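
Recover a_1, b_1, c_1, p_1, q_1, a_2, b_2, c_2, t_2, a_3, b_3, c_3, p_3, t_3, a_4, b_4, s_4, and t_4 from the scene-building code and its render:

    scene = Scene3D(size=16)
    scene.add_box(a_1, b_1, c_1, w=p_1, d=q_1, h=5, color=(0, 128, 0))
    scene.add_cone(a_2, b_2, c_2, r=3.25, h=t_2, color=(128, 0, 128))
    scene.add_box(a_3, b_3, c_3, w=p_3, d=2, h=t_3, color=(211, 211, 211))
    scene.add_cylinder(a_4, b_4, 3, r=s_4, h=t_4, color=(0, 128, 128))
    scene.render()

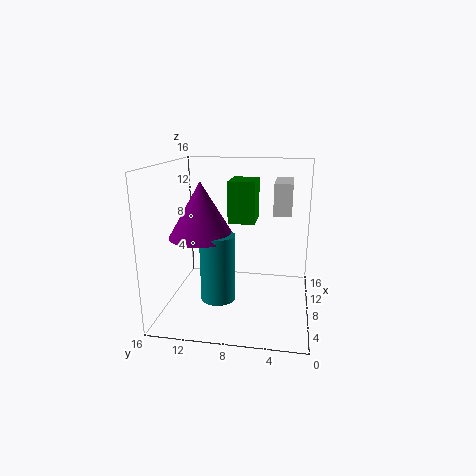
a_1 = 10.75, b_1 = 6.5, c_1 = 8.75, p_1 = 4.5, q_1 = 3.25, a_2 = 4.25, b_2 = 11, c_2 = 9.25, t_2 = 5.5, a_3 = 8.5, b_3 = 2.25, c_3 = 10.5, p_3 = 5.5, t_3 = 3.5, a_4 = 3.5, b_4 = 9.25, s_4 = 1.75, t_4 = 6.75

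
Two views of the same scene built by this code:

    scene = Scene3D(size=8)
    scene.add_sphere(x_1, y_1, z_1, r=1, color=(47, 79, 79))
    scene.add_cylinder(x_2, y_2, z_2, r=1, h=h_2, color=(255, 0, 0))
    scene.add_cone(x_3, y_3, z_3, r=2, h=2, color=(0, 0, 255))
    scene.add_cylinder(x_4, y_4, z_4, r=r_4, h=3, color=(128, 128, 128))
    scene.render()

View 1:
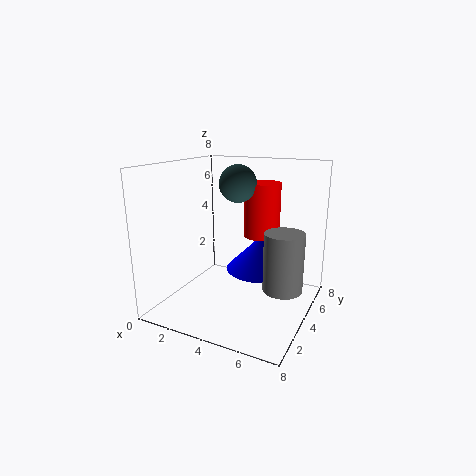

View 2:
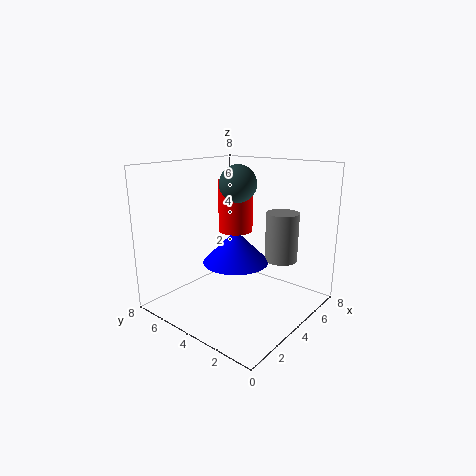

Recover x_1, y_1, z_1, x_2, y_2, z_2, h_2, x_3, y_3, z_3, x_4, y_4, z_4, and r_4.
x_1 = 4; y_1 = 4; z_1 = 7; x_2 = 5; y_2 = 5; z_2 = 4; h_2 = 3; x_3 = 5; y_3 = 5; z_3 = 2; x_4 = 7; y_4 = 3; z_4 = 2; r_4 = 1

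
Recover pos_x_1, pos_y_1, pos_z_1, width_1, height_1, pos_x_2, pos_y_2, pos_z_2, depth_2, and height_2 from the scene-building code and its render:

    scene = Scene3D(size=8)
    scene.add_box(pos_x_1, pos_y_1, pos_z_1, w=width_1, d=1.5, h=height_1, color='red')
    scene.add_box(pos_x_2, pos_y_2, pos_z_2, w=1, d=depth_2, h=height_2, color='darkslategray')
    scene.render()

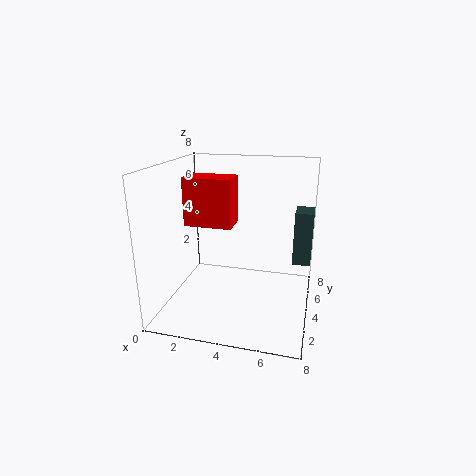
pos_x_1 = 1.5; pos_y_1 = 2.5; pos_z_1 = 5; width_1 = 2.5; height_1 = 2.5; pos_x_2 = 7; pos_y_2 = 4.5; pos_z_2 = 2.5; depth_2 = 1.5; height_2 = 3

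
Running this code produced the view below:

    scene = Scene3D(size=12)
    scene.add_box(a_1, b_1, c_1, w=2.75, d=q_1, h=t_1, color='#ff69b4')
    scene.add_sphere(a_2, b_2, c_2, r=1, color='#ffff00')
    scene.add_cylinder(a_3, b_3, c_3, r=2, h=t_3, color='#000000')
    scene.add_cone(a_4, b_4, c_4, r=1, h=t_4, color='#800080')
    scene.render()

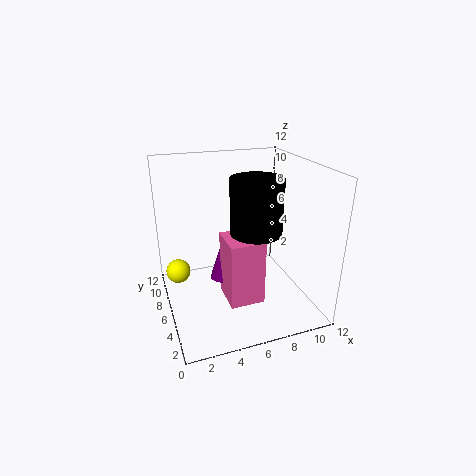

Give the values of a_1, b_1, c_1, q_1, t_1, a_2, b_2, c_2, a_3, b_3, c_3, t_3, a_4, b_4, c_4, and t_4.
a_1 = 4.25, b_1 = 2.5, c_1 = 1.75, q_1 = 3, t_1 = 5.25, a_2 = 1, b_2 = 7, c_2 = 3.25, a_3 = 6.75, b_3 = 4, c_3 = 7.25, t_3 = 4.25, a_4 = 4.5, b_4 = 5.75, c_4 = 2.75, t_4 = 3.25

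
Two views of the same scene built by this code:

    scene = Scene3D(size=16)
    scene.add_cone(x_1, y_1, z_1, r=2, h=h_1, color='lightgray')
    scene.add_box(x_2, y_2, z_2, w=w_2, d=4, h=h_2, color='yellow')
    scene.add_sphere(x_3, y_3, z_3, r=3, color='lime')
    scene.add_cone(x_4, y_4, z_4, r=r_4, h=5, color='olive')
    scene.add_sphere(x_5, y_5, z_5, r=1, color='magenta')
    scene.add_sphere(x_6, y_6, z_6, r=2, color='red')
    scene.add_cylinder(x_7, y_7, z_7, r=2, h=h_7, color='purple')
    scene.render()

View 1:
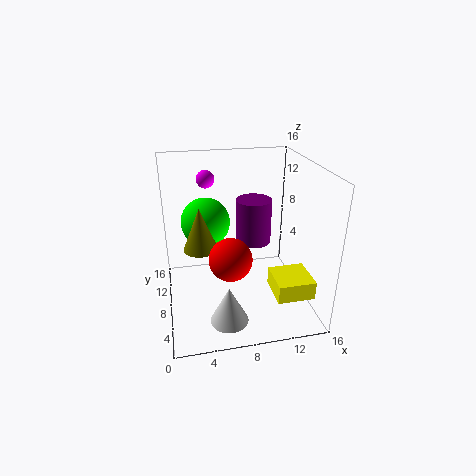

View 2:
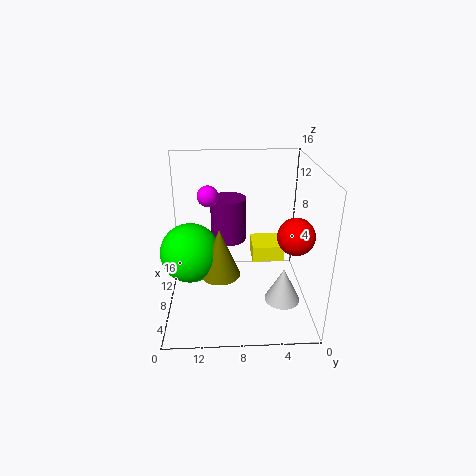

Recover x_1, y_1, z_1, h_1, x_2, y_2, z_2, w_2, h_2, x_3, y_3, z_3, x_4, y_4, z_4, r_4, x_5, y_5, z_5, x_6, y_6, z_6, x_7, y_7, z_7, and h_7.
x_1 = 6; y_1 = 3; z_1 = 1; h_1 = 4; x_2 = 11; y_2 = 2; z_2 = 3; w_2 = 4; h_2 = 2; x_3 = 5; y_3 = 13; z_3 = 8; x_4 = 4; y_4 = 10; z_4 = 6; r_4 = 2; x_5 = 5; y_5 = 11; z_5 = 14; x_6 = 6; y_6 = 2; z_6 = 9; x_7 = 10; y_7 = 9; z_7 = 7; h_7 = 5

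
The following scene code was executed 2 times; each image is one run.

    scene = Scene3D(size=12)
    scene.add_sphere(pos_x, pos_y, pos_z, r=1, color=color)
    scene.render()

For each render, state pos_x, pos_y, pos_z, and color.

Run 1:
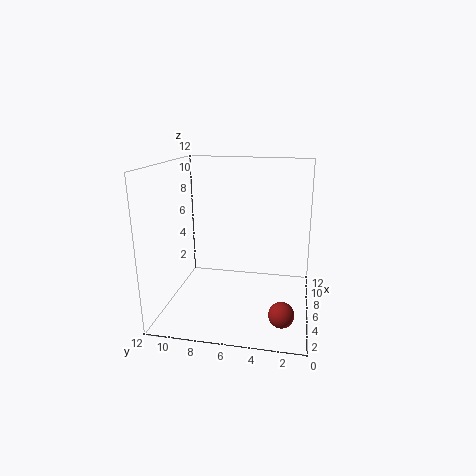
pos_x = 3, pos_y = 2, pos_z = 1, color = 'brown'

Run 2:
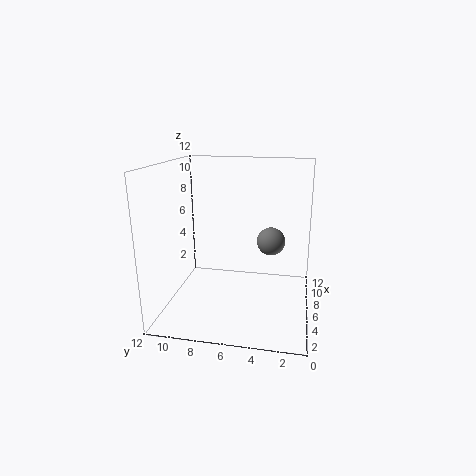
pos_x = 3, pos_y = 3, pos_z = 7, color = 'gray'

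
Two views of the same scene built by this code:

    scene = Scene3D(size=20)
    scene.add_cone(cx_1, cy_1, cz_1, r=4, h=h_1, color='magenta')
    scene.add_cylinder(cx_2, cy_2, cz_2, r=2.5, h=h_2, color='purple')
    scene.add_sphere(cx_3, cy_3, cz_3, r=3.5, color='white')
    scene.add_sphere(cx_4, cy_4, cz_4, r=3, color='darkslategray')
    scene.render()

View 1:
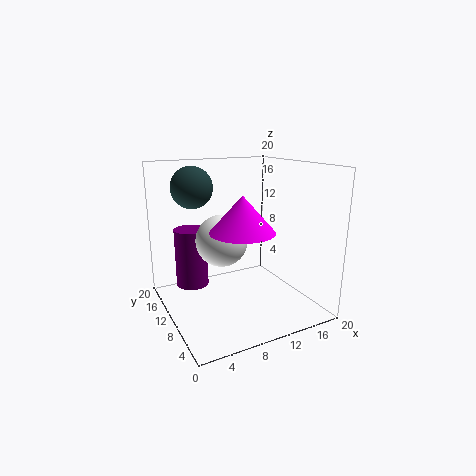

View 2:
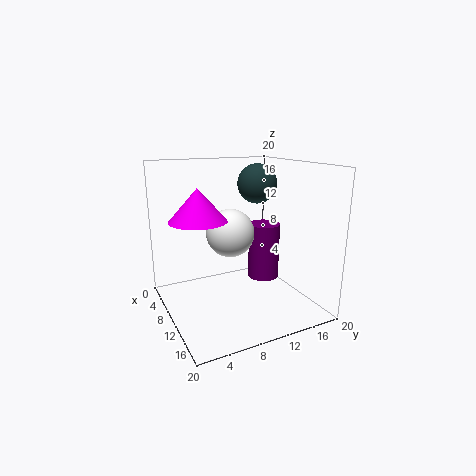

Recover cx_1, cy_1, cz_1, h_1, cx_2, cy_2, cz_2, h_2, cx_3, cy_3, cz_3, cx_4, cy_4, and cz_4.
cx_1 = 8; cy_1 = 5; cz_1 = 12.5; h_1 = 4.5; cx_2 = 5.5; cy_2 = 17; cz_2 = 1; h_2 = 9; cx_3 = 7.5; cy_3 = 10; cz_3 = 10; cx_4 = 5.5; cy_4 = 15.5; cz_4 = 16.5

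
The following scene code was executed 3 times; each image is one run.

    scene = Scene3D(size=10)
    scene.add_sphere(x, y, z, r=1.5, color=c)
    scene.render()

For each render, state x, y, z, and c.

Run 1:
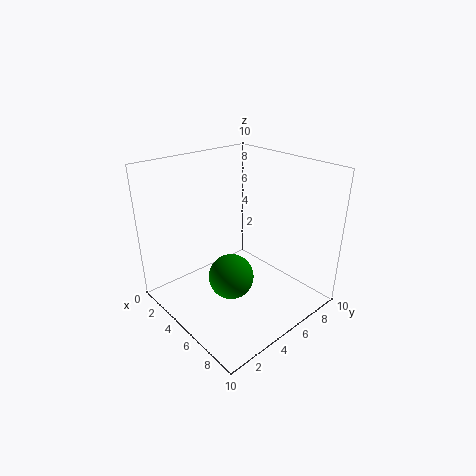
x = 6; y = 3.5; z = 3; c = 'green'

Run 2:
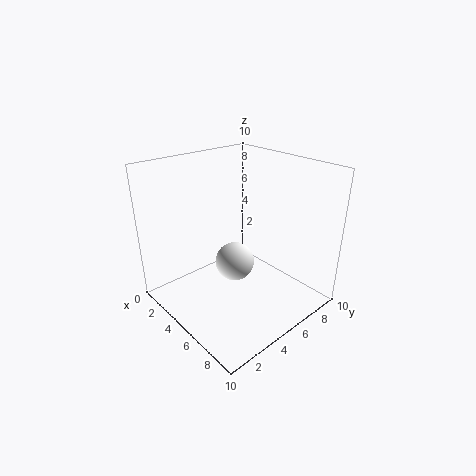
x = 3.5; y = 6; z = 2; c = 'white'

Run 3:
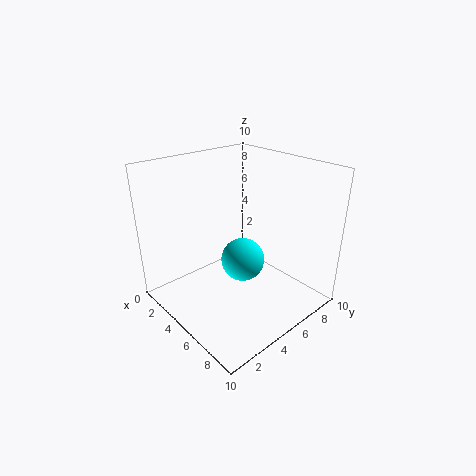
x = 5.5; y = 5; z = 3.5; c = 'cyan'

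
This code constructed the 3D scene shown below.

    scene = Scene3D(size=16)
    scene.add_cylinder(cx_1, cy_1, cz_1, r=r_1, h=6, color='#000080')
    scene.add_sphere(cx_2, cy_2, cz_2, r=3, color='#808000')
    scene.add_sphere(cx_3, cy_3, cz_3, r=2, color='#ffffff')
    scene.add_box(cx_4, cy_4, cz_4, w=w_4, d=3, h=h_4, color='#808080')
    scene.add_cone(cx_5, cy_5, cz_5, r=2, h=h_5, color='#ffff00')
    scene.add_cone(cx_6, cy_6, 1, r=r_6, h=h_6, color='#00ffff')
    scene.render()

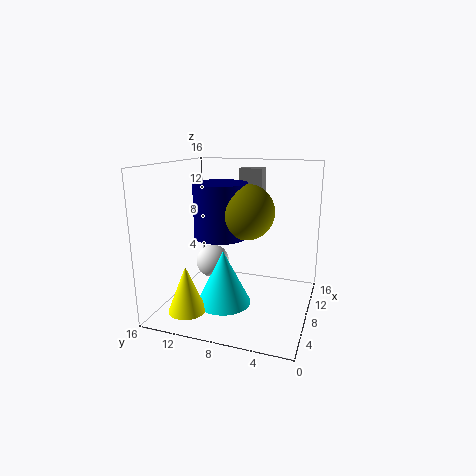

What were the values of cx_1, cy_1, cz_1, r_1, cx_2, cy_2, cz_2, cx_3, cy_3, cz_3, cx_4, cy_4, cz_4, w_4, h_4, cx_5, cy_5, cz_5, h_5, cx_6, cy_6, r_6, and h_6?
cx_1 = 8
cy_1 = 10
cz_1 = 8
r_1 = 3
cx_2 = 8
cy_2 = 7
cz_2 = 11
cx_3 = 10
cy_3 = 12
cz_3 = 4
cx_4 = 14
cy_4 = 7
cz_4 = 10
w_4 = 2
h_4 = 5
cx_5 = 3
cy_5 = 12
cz_5 = 1
h_5 = 5
cx_6 = 6
cy_6 = 9
r_6 = 3
h_6 = 6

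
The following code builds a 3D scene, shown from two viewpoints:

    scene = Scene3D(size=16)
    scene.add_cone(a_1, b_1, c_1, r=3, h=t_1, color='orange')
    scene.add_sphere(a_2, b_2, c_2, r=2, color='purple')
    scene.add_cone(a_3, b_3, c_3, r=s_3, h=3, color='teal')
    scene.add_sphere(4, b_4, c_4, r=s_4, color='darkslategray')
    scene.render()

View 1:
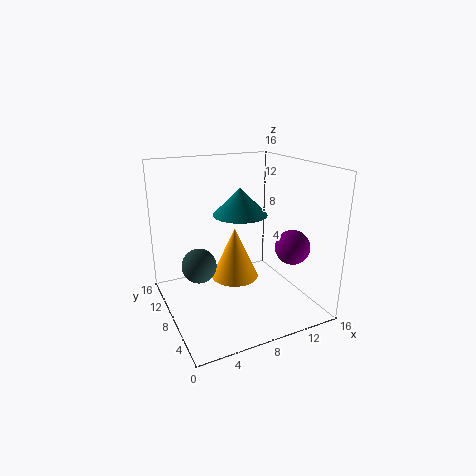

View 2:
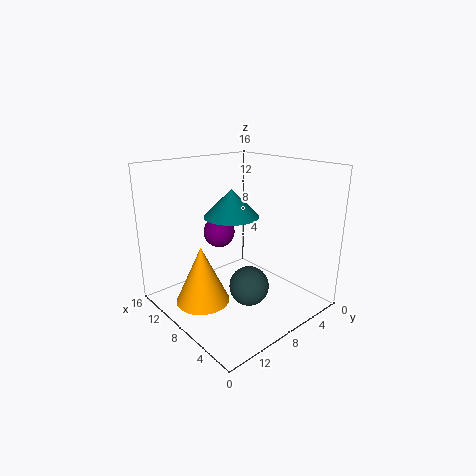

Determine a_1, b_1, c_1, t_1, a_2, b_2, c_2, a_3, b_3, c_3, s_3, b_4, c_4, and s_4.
a_1 = 9.5
b_1 = 12
c_1 = 1
t_1 = 6.5
a_2 = 14
b_2 = 6
c_2 = 6.5
a_3 = 8.5
b_3 = 8.5
c_3 = 10.5
s_3 = 3
b_4 = 10
c_4 = 4.5
s_4 = 2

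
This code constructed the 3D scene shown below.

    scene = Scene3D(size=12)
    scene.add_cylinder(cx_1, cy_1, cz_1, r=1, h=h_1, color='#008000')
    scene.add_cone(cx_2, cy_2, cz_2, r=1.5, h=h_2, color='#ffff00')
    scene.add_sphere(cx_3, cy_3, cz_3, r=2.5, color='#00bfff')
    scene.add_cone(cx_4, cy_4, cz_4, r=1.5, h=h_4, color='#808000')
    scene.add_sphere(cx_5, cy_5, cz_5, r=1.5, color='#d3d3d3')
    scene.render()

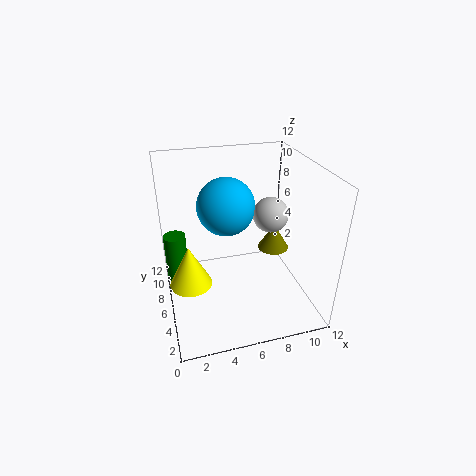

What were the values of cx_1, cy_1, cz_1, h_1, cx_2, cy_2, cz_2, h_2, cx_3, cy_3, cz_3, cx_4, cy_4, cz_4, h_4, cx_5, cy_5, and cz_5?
cx_1 = 1, cy_1 = 9.5, cz_1 = 0.5, h_1 = 4.5, cx_2 = 1.5, cy_2 = 2.5, cz_2 = 5, h_2 = 3, cx_3 = 5.5, cy_3 = 8, cz_3 = 8, cx_4 = 10.5, cy_4 = 9, cz_4 = 2.5, h_4 = 2.5, cx_5 = 9, cy_5 = 6.5, cz_5 = 7.5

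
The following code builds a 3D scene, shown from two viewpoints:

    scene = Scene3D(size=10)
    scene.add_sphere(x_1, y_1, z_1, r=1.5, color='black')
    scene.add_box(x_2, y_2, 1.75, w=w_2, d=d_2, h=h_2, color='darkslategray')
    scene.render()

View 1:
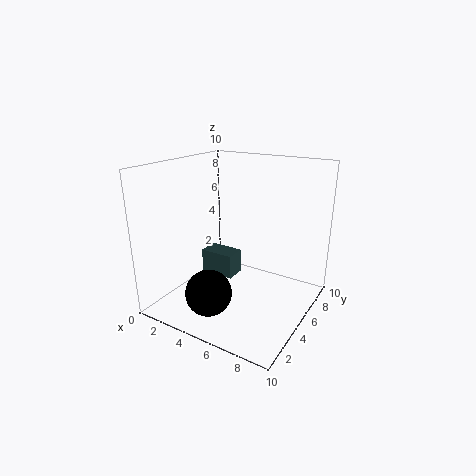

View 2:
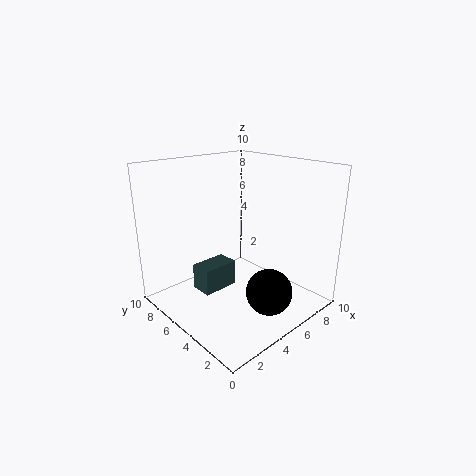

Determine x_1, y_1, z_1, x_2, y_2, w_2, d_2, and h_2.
x_1 = 4.75; y_1 = 1.75; z_1 = 2.25; x_2 = 2; y_2 = 4.75; w_2 = 2.5; d_2 = 1.5; h_2 = 1.75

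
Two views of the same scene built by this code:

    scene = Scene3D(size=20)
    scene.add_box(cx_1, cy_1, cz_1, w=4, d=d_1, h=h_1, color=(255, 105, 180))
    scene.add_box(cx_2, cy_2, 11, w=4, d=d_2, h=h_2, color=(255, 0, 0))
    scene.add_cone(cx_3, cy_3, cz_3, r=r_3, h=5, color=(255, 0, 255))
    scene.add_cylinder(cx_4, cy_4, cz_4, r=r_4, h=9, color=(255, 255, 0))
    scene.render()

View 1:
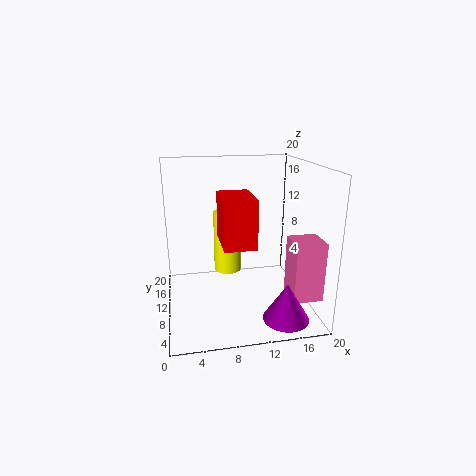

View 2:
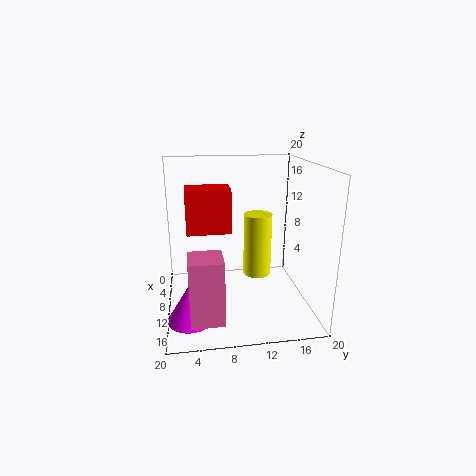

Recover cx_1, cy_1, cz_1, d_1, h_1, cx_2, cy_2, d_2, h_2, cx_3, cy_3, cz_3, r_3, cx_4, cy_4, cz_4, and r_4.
cx_1 = 16
cy_1 = 3
cz_1 = 3
d_1 = 4
h_1 = 8
cx_2 = 7
cy_2 = 3
d_2 = 6
h_2 = 6
cx_3 = 15
cy_3 = 3
cz_3 = 1
r_3 = 3
cx_4 = 9
cy_4 = 13
cz_4 = 4
r_4 = 2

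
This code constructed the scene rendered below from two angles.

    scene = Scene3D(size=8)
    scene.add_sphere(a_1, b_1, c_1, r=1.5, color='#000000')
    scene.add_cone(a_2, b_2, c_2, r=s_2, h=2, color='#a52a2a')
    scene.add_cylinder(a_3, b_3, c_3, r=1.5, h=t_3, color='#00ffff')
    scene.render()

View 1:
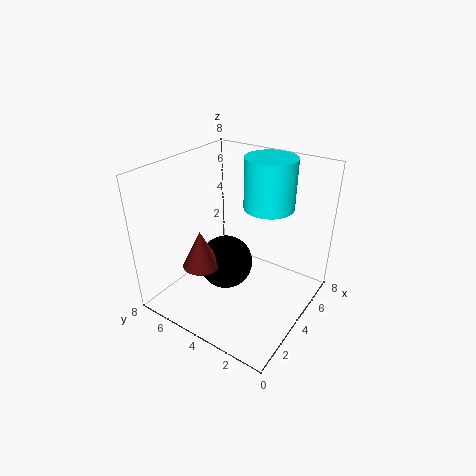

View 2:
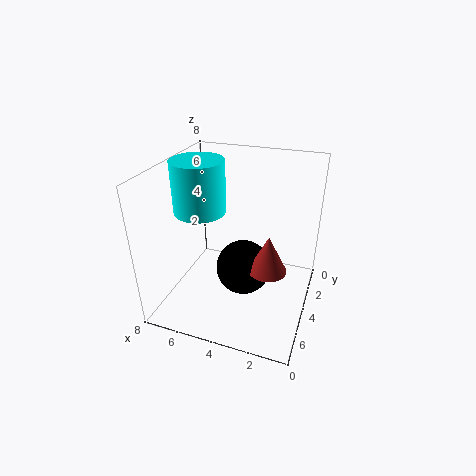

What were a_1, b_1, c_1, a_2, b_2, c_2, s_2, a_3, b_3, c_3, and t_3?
a_1 = 3.5
b_1 = 4.5
c_1 = 2.5
a_2 = 2
b_2 = 5
c_2 = 3
s_2 = 1
a_3 = 6.5
b_3 = 3.5
c_3 = 5
t_3 = 3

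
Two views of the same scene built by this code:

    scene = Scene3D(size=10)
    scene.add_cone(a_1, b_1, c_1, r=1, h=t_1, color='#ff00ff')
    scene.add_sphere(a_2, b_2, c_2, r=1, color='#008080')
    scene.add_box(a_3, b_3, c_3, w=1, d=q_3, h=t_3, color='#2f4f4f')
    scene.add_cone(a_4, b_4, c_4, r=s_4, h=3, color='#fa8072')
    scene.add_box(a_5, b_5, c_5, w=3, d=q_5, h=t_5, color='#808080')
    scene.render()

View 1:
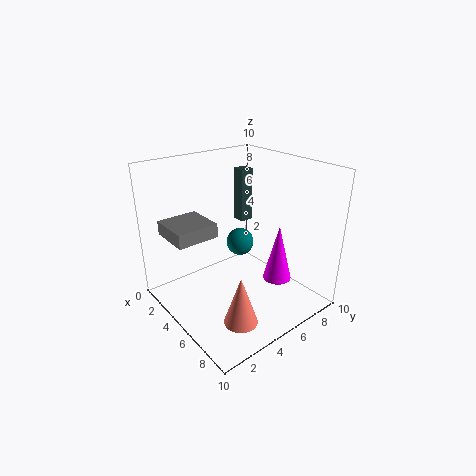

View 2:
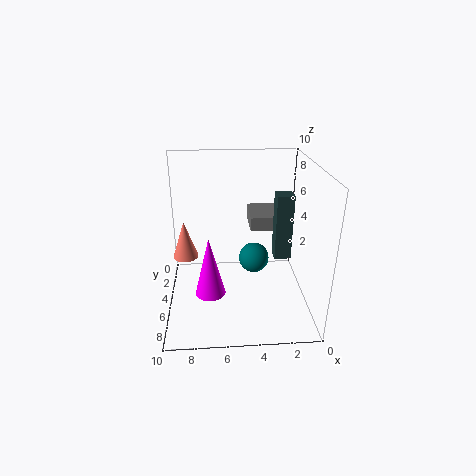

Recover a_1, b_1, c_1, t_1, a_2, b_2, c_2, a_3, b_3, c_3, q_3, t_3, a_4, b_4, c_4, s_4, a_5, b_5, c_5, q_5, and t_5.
a_1 = 7
b_1 = 7
c_1 = 2
t_1 = 4
a_2 = 4
b_2 = 6
c_2 = 4
a_3 = 2
b_3 = 7
c_3 = 5
q_3 = 1
t_3 = 4
a_4 = 9
b_4 = 2
c_4 = 2
s_4 = 1
a_5 = 1
b_5 = 1
c_5 = 5
q_5 = 3
t_5 = 1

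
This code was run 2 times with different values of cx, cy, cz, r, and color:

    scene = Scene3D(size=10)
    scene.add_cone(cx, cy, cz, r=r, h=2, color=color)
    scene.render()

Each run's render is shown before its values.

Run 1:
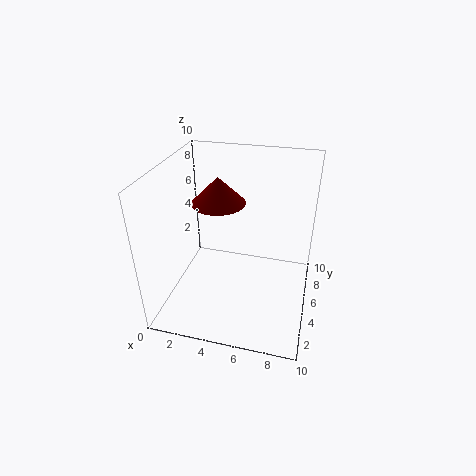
cx = 3; cy = 7; cz = 6.5; r = 2; color = 'maroon'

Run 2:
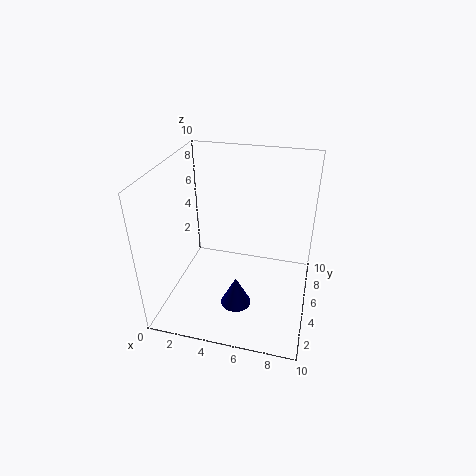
cx = 5.5; cy = 2.5; cz = 1.5; r = 1; color = 'navy'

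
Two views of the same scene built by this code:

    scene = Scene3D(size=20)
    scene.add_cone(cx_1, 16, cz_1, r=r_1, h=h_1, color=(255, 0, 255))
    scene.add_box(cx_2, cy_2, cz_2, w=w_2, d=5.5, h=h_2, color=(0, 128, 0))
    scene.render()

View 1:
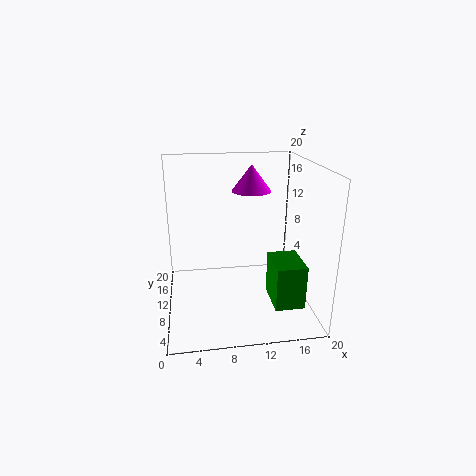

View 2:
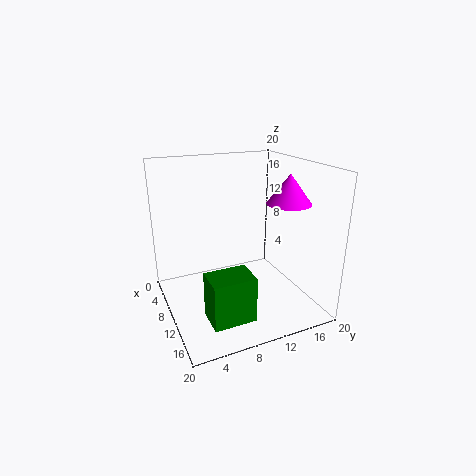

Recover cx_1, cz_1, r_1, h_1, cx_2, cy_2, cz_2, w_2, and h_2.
cx_1 = 13
cz_1 = 15
r_1 = 3
h_1 = 4
cx_2 = 14
cy_2 = 3.5
cz_2 = 2
w_2 = 4
h_2 = 6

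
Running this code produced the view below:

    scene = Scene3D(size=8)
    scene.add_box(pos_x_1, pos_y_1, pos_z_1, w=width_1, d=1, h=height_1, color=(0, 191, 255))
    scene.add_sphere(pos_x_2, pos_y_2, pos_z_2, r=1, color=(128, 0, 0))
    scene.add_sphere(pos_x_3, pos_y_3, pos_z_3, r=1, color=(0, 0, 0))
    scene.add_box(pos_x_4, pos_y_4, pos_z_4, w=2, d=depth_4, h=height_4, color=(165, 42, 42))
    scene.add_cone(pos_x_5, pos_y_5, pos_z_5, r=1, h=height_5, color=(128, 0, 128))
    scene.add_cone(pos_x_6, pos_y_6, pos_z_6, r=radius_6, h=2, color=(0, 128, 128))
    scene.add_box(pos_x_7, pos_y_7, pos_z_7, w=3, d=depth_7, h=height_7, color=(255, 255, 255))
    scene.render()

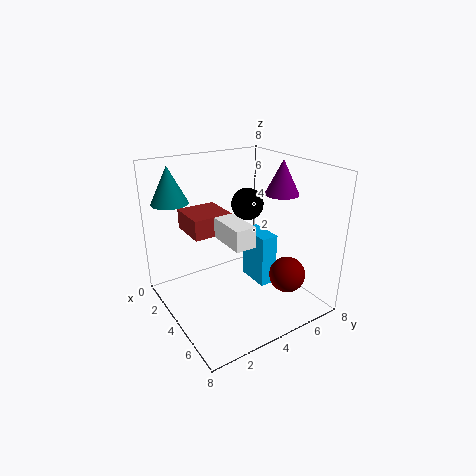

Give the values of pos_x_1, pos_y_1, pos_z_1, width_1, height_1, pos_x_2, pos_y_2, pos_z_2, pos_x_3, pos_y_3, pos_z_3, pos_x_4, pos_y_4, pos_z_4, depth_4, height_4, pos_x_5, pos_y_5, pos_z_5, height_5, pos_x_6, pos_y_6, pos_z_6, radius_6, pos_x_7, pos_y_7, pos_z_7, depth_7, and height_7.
pos_x_1 = 3; pos_y_1 = 5; pos_z_1 = 1; width_1 = 2; height_1 = 3; pos_x_2 = 6; pos_y_2 = 6; pos_z_2 = 2; pos_x_3 = 2; pos_y_3 = 6; pos_z_3 = 5; pos_x_4 = 3; pos_y_4 = 1; pos_z_4 = 5; depth_4 = 2; height_4 = 1; pos_x_5 = 4; pos_y_5 = 7; pos_z_5 = 6; height_5 = 2; pos_x_6 = 2; pos_y_6 = 1; pos_z_6 = 6; radius_6 = 1; pos_x_7 = 4; pos_y_7 = 2; pos_z_7 = 5; depth_7 = 1; height_7 = 1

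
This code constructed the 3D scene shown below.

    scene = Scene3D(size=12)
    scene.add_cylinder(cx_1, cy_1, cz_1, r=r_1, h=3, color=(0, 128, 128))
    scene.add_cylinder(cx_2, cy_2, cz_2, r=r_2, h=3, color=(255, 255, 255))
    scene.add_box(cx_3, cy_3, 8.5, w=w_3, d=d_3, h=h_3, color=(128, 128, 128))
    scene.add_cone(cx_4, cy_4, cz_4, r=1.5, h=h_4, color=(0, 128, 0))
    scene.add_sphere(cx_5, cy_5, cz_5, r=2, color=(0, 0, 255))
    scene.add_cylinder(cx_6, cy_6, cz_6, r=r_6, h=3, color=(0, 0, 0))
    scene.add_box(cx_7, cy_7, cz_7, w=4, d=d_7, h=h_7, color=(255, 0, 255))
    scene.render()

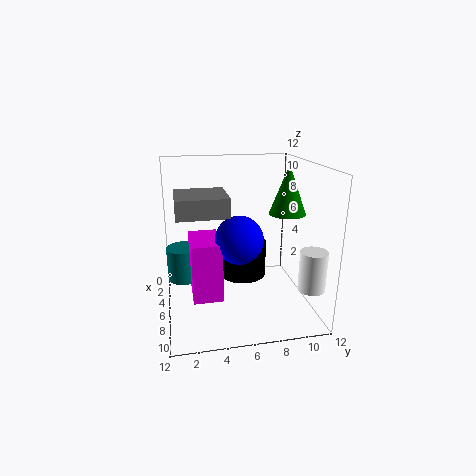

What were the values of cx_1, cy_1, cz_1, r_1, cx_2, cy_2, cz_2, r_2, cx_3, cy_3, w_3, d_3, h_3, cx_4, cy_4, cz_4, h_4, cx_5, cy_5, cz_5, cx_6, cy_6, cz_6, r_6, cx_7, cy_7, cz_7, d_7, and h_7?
cx_1 = 3.5; cy_1 = 1.5; cz_1 = 1.5; r_1 = 1.5; cx_2 = 11; cy_2 = 10.5; cz_2 = 3.5; r_2 = 1; cx_3 = 4.5; cy_3 = 1; w_3 = 4; d_3 = 4; h_3 = 1.5; cx_4 = 6.5; cy_4 = 10; cz_4 = 8; h_4 = 4; cx_5 = 6.5; cy_5 = 6; cz_5 = 6; cx_6 = 5.5; cy_6 = 6.5; cz_6 = 2.5; r_6 = 2; cx_7 = 3.5; cy_7 = 2; cz_7 = 1; d_7 = 2.5; h_7 = 5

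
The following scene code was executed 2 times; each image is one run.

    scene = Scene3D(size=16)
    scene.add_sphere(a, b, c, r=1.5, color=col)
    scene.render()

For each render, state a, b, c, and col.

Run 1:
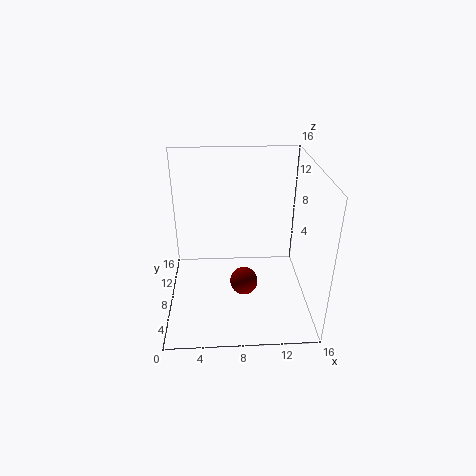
a = 8.5, b = 5.5, c = 4, col = 'maroon'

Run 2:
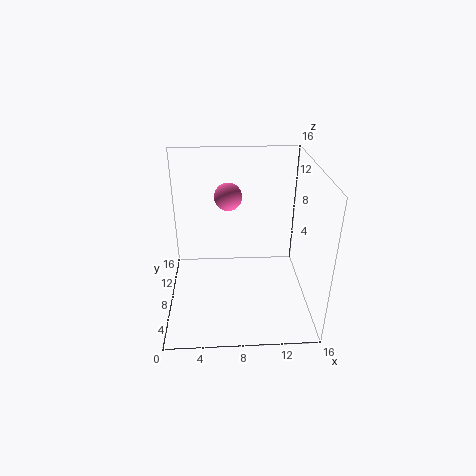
a = 7, b = 9, c = 12.5, col = 'hotpink'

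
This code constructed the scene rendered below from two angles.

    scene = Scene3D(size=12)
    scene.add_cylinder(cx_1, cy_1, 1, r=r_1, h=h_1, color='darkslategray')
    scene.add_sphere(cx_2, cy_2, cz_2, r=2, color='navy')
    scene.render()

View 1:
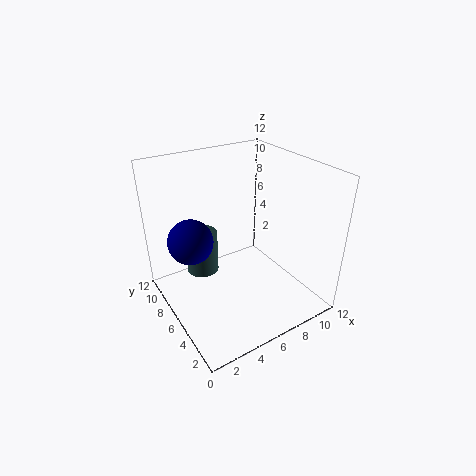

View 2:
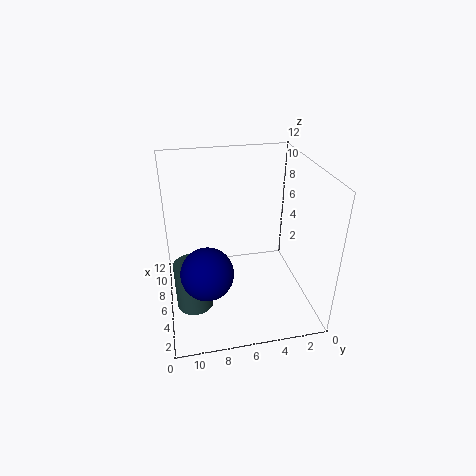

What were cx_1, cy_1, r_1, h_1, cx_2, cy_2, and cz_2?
cx_1 = 4.5; cy_1 = 10; r_1 = 1.5; h_1 = 4; cx_2 = 3; cy_2 = 9; cz_2 = 5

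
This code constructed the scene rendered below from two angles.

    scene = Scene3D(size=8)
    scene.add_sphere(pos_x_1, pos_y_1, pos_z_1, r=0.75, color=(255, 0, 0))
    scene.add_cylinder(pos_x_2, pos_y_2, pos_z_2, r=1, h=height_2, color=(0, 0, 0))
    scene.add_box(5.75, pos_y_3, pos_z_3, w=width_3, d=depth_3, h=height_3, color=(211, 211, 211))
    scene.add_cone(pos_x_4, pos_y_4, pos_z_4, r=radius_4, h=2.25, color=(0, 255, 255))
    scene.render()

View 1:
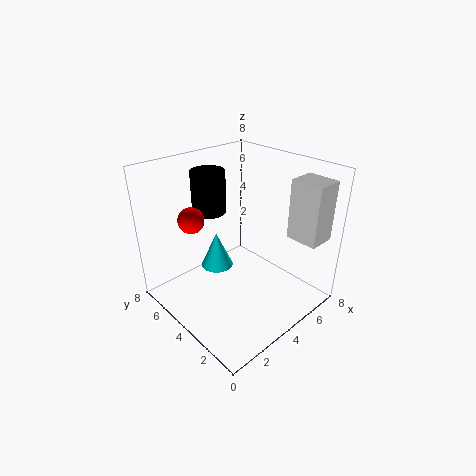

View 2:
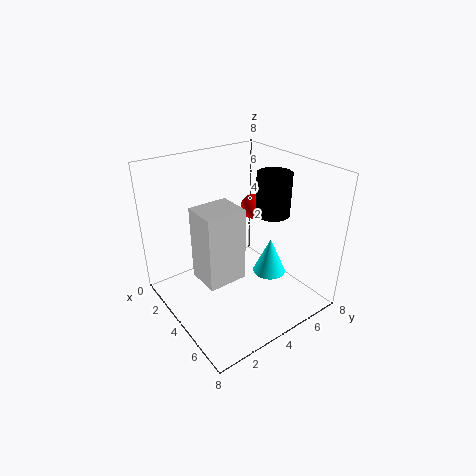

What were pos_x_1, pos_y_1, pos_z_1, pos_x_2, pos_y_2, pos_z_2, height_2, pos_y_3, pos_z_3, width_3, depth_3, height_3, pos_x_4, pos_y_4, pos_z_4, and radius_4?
pos_x_1 = 2.5, pos_y_1 = 6.25, pos_z_1 = 4.75, pos_x_2 = 4, pos_y_2 = 6.5, pos_z_2 = 4.75, height_2 = 2.5, pos_y_3 = 0.25, pos_z_3 = 4.25, width_3 = 1.5, depth_3 = 1.75, height_3 = 3.25, pos_x_4 = 4.25, pos_y_4 = 6.25, pos_z_4 = 1, radius_4 = 1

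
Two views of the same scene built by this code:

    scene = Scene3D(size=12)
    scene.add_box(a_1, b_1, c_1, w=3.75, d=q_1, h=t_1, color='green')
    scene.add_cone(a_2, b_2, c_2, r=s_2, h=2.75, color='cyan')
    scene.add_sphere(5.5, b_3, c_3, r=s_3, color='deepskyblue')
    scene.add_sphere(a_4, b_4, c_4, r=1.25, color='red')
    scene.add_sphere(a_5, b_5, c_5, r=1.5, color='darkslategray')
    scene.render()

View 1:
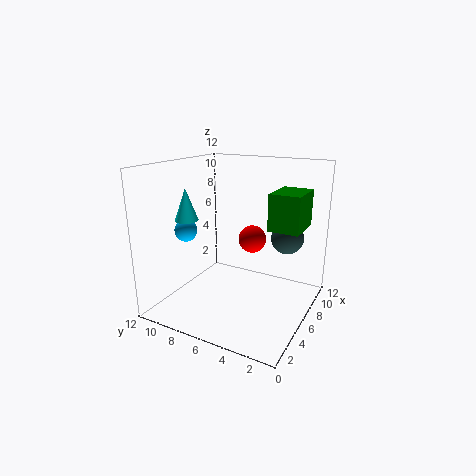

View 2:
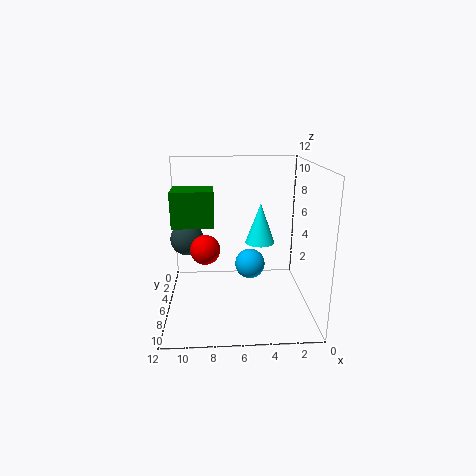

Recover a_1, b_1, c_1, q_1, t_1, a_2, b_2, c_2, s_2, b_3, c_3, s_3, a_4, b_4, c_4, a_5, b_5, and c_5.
a_1 = 8, b_1 = 1.5, c_1 = 6.25, q_1 = 2.75, t_1 = 3.25, a_2 = 4.75, b_2 = 10.25, c_2 = 7.25, s_2 = 1, b_3 = 11, c_3 = 6, s_3 = 1, a_4 = 8.75, b_4 = 6, c_4 = 5, a_5 = 10.5, b_5 = 3.25, c_5 = 5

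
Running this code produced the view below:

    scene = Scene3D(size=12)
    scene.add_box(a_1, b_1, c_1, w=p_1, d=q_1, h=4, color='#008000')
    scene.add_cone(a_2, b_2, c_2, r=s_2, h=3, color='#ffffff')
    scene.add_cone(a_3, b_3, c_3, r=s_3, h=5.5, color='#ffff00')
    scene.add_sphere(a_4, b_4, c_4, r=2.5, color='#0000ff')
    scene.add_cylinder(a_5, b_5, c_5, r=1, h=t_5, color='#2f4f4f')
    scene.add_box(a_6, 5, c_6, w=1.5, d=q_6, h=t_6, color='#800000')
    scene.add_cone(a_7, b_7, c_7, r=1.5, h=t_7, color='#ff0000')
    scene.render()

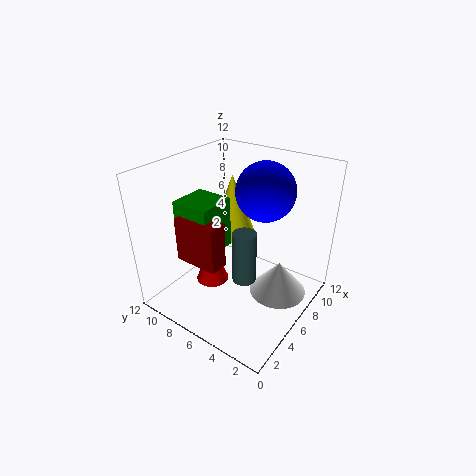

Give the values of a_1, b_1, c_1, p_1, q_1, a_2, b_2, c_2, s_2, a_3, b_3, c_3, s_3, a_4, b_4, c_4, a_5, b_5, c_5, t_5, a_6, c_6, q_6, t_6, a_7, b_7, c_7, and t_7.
a_1 = 2; b_1 = 6; c_1 = 6; p_1 = 3; q_1 = 3; a_2 = 8; b_2 = 3; c_2 = 0.5; s_2 = 2.5; a_3 = 8; b_3 = 8; c_3 = 5; s_3 = 2; a_4 = 8.5; b_4 = 5; c_4 = 9.5; a_5 = 5.5; b_5 = 5; c_5 = 2.5; t_5 = 4.5; a_6 = 1.5; c_6 = 5.5; q_6 = 3.5; t_6 = 3.5; a_7 = 6; b_7 = 9; c_7 = 0.5; t_7 = 4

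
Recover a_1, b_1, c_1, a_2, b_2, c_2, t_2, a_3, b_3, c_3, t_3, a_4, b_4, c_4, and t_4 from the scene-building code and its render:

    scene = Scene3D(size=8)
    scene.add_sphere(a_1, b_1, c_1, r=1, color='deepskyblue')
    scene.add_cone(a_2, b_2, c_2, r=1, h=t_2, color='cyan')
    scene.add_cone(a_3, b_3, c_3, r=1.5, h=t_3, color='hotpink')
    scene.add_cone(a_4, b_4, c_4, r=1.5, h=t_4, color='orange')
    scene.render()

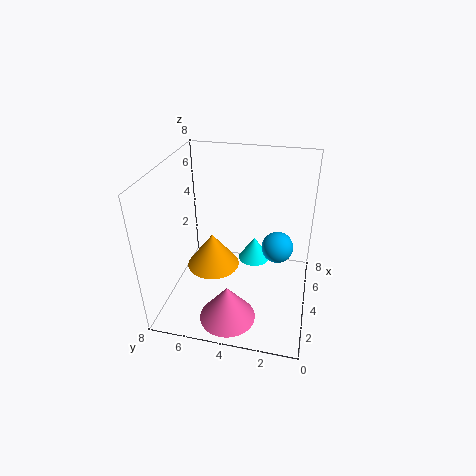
a_1 = 6.5
b_1 = 2
c_1 = 2
a_2 = 6.5
b_2 = 3.5
c_2 = 1
t_2 = 1.5
a_3 = 1.5
b_3 = 4
c_3 = 0.5
t_3 = 2
a_4 = 4
b_4 = 5.5
c_4 = 2
t_4 = 2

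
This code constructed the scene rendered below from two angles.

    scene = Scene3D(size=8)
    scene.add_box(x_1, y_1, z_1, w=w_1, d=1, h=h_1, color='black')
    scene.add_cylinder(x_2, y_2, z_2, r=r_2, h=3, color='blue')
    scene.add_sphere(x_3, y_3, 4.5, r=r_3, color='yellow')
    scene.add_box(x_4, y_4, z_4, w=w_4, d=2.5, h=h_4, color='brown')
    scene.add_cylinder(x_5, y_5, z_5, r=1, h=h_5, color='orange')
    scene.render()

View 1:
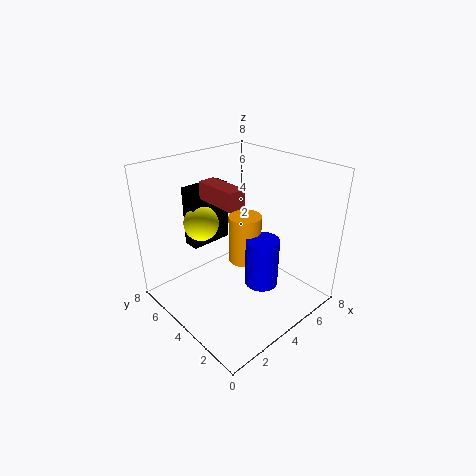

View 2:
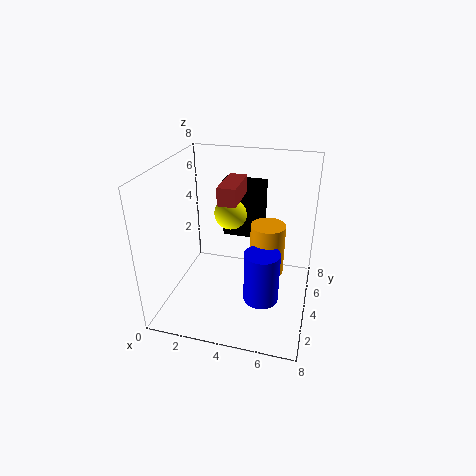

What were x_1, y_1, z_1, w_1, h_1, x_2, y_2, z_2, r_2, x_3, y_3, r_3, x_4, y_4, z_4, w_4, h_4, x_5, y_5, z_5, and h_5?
x_1 = 2.5
y_1 = 6
z_1 = 3
w_1 = 2.5
h_1 = 3.5
x_2 = 5.5
y_2 = 3.5
z_2 = 0.5
r_2 = 1
x_3 = 3
y_3 = 6
r_3 = 1
x_4 = 3
y_4 = 3.5
z_4 = 6
w_4 = 1
h_4 = 1
x_5 = 5.5
y_5 = 5
z_5 = 1.5
h_5 = 3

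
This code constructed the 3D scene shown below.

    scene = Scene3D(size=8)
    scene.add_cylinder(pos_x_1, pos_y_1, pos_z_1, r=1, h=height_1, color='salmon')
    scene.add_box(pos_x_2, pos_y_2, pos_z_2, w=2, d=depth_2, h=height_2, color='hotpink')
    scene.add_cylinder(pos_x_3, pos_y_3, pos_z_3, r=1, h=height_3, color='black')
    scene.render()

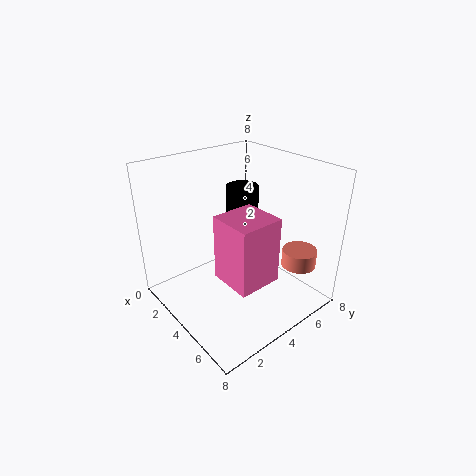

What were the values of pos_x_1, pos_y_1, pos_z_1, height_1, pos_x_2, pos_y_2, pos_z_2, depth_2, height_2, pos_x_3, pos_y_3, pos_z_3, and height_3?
pos_x_1 = 6; pos_y_1 = 7; pos_z_1 = 2; height_1 = 1; pos_x_2 = 6; pos_y_2 = 1; pos_z_2 = 4; depth_2 = 2; height_2 = 3; pos_x_3 = 2; pos_y_3 = 6; pos_z_3 = 3; height_3 = 3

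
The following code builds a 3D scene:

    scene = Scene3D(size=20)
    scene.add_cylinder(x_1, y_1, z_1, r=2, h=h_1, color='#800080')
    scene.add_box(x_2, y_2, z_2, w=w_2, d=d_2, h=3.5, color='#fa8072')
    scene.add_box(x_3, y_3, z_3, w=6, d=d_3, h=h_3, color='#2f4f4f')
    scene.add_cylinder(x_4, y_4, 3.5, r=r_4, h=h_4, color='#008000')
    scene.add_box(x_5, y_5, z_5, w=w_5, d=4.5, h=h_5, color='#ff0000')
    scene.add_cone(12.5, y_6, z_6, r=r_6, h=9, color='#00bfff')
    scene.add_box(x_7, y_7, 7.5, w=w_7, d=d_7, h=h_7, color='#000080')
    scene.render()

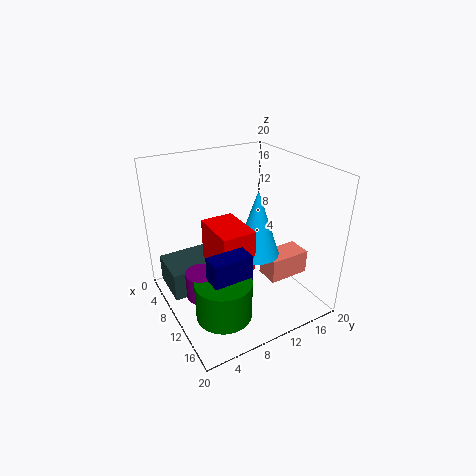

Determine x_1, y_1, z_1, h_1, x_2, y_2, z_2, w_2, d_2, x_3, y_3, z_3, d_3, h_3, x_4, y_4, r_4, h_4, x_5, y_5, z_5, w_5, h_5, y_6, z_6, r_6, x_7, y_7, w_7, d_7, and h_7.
x_1 = 13, y_1 = 3, z_1 = 5, h_1 = 3.5, x_2 = 10.5, y_2 = 13.5, z_2 = 3.5, w_2 = 3.5, d_2 = 6, x_3 = 3.5, y_3 = 0.5, z_3 = 2.5, d_3 = 7, h_3 = 4, x_4 = 16, y_4 = 4.5, r_4 = 3.5, h_4 = 5, x_5 = 8, y_5 = 5.5, z_5 = 7.5, w_5 = 6.5, h_5 = 5.5, y_6 = 11.5, z_6 = 8.5, r_6 = 3, x_7 = 14.5, y_7 = 3, w_7 = 2.5, d_7 = 5, h_7 = 4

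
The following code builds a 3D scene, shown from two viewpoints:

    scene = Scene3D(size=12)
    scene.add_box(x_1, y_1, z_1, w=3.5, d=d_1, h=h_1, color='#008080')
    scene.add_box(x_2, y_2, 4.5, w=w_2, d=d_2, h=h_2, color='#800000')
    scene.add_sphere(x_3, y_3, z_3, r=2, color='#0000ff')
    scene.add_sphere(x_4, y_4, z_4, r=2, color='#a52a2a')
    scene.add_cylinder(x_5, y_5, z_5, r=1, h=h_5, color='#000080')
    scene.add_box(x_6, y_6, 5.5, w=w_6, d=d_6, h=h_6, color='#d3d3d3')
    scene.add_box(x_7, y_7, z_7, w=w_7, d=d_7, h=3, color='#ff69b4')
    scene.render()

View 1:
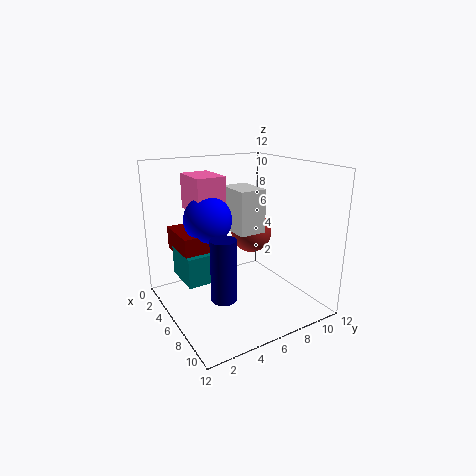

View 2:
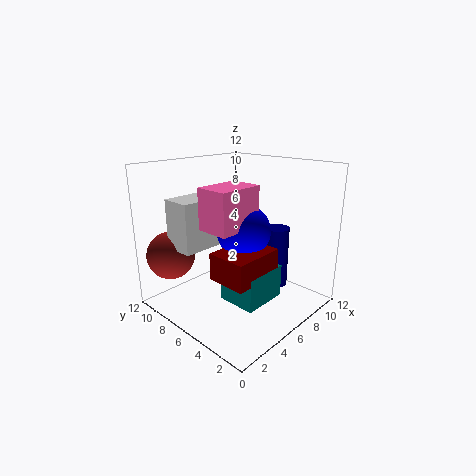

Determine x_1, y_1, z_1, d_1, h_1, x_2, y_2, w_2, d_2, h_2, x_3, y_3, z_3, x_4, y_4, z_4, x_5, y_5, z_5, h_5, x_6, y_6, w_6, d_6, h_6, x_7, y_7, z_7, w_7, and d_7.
x_1 = 2.5
y_1 = 1.5
z_1 = 2.5
d_1 = 3
h_1 = 2.5
x_2 = 1.5
y_2 = 1.5
w_2 = 4
d_2 = 3
h_2 = 2
x_3 = 4.5
y_3 = 4
z_3 = 7.5
x_4 = 2
y_4 = 10
z_4 = 4.5
x_5 = 8
y_5 = 3.5
z_5 = 2
h_5 = 5
x_6 = 1.5
y_6 = 7
w_6 = 3.5
d_6 = 2.5
h_6 = 4
x_7 = 1.5
y_7 = 3
z_7 = 8
w_7 = 3.5
d_7 = 2.5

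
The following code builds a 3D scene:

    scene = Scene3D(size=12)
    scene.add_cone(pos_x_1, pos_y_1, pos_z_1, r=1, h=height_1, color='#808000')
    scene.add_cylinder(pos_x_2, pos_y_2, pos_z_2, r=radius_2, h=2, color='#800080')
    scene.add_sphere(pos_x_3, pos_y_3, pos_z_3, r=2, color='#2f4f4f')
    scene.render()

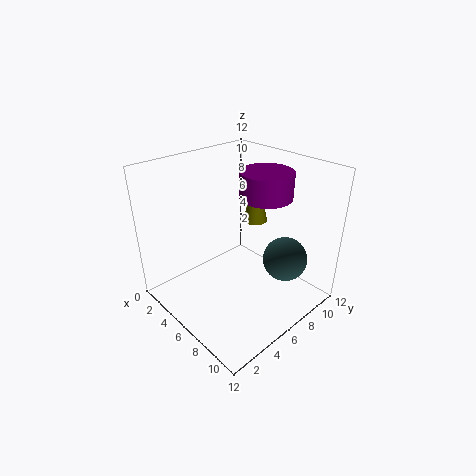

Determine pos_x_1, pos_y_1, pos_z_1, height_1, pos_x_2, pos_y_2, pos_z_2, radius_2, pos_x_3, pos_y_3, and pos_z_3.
pos_x_1 = 6; pos_y_1 = 8; pos_z_1 = 7; height_1 = 5; pos_x_2 = 8; pos_y_2 = 7; pos_z_2 = 10; radius_2 = 2; pos_x_3 = 8; pos_y_3 = 10; pos_z_3 = 3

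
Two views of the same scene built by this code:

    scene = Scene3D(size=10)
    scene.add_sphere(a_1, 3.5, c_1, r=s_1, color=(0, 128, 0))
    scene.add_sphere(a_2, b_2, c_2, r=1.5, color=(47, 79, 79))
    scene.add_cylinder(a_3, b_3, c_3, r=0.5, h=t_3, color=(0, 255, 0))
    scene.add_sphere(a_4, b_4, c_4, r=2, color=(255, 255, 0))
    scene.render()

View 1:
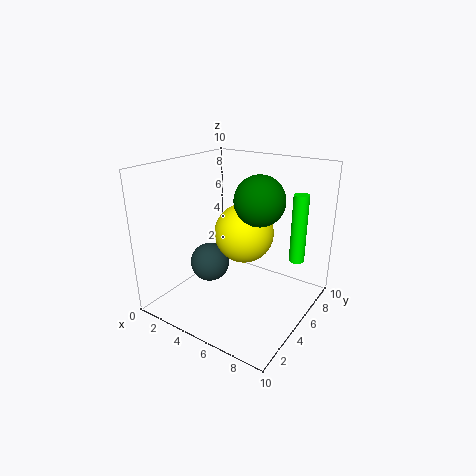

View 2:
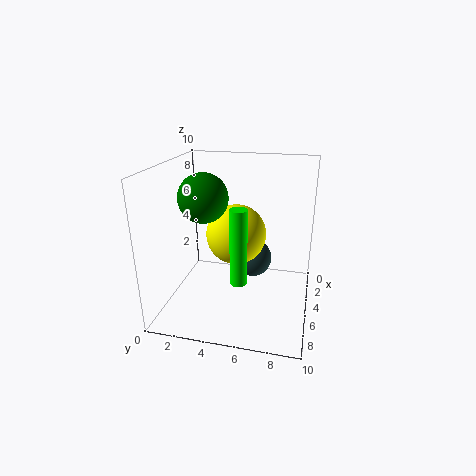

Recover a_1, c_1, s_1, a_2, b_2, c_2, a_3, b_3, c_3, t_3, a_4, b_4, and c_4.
a_1 = 7.5
c_1 = 8.5
s_1 = 1.5
a_2 = 2
b_2 = 5.5
c_2 = 2
a_3 = 9
b_3 = 6
c_3 = 4
t_3 = 4.5
a_4 = 5.5
b_4 = 5
c_4 = 5.5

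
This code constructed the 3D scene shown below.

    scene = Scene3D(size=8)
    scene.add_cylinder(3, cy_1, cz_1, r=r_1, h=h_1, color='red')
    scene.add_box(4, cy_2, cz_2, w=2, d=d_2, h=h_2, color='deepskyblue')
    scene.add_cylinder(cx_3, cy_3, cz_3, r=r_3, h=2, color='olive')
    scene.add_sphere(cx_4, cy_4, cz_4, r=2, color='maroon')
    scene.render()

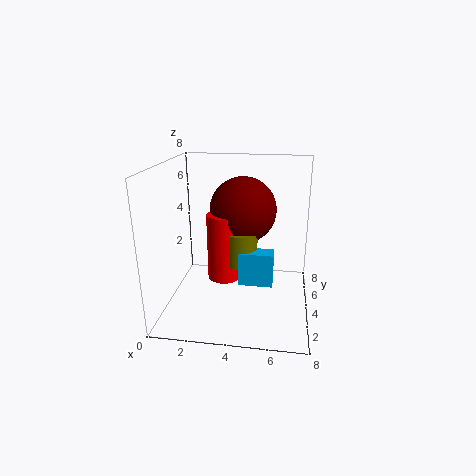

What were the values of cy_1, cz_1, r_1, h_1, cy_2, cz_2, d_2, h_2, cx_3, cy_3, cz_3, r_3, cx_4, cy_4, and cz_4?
cy_1 = 5, cz_1 = 1, r_1 = 1, h_1 = 4, cy_2 = 4, cz_2 = 1, d_2 = 1, h_2 = 2, cx_3 = 4, cy_3 = 5, cz_3 = 2, r_3 = 1, cx_4 = 4, cy_4 = 6, cz_4 = 5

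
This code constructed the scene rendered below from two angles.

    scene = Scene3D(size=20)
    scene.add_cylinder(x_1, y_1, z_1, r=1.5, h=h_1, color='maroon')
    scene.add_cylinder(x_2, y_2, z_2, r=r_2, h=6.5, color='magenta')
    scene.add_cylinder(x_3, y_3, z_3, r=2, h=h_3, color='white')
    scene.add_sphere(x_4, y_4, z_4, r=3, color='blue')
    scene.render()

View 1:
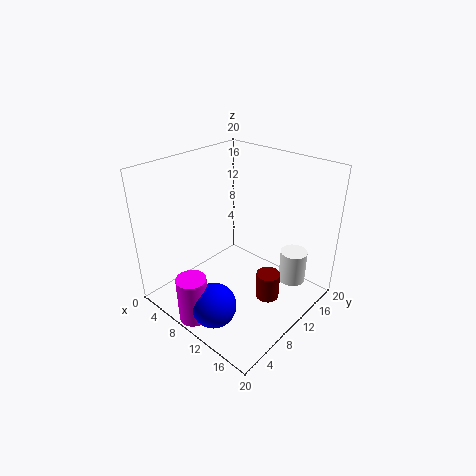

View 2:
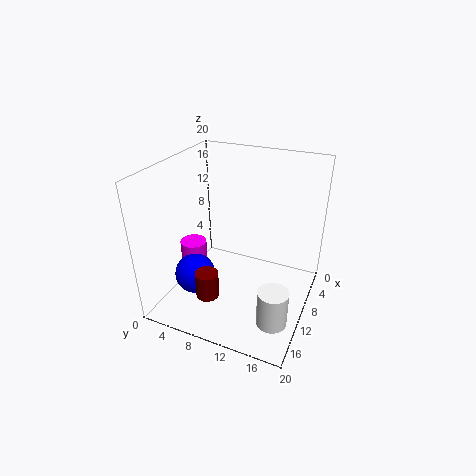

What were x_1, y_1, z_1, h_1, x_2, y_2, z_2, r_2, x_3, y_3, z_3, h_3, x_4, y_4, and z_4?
x_1 = 16.5; y_1 = 8.5; z_1 = 4.5; h_1 = 3.5; x_2 = 9; y_2 = 2; z_2 = 0.5; r_2 = 2; x_3 = 15; y_3 = 17; z_3 = 1.5; h_3 = 5; x_4 = 11.5; y_4 = 3.5; z_4 = 3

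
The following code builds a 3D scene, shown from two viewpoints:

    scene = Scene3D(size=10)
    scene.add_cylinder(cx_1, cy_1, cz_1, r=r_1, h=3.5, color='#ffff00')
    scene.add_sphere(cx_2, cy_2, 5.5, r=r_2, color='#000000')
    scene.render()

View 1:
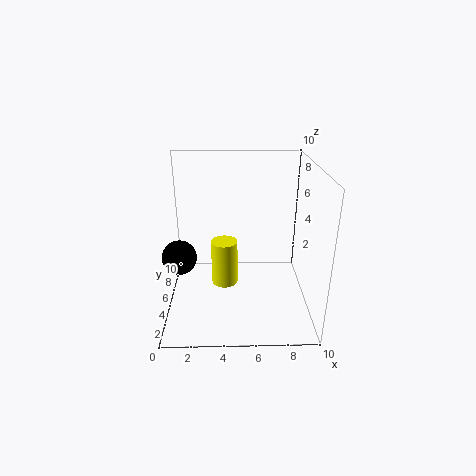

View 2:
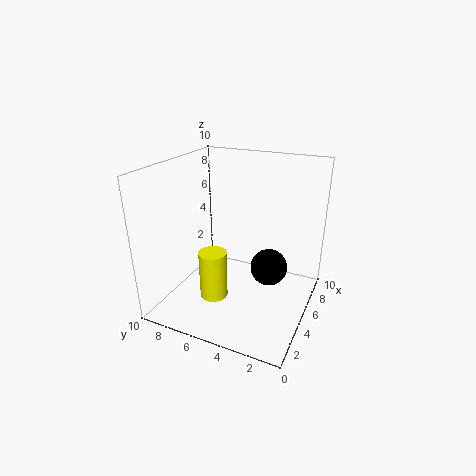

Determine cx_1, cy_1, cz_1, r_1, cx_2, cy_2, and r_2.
cx_1 = 4
cy_1 = 6.5
cz_1 = 0.5
r_1 = 1
cx_2 = 1.5
cy_2 = 1.5
r_2 = 1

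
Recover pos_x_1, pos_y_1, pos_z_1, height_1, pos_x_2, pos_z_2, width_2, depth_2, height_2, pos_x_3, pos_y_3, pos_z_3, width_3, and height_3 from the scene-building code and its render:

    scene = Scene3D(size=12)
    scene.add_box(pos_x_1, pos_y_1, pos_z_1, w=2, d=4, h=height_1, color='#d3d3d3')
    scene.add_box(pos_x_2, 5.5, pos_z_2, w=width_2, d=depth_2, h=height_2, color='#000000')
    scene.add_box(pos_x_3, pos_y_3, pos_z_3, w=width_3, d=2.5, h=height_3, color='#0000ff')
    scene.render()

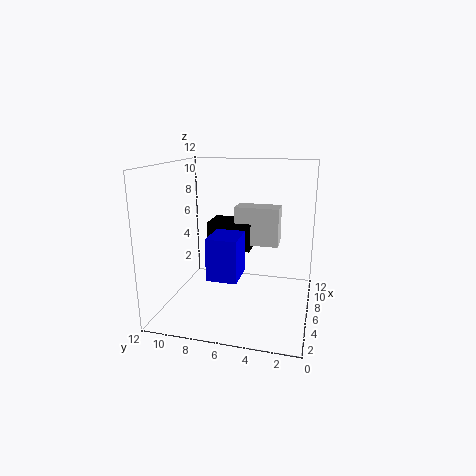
pos_x_1 = 8.5, pos_y_1 = 3, pos_z_1 = 4.5, height_1 = 3.5, pos_x_2 = 8, pos_z_2 = 4, width_2 = 3, depth_2 = 4, height_2 = 2.5, pos_x_3 = 3.5, pos_y_3 = 5.5, pos_z_3 = 3, width_3 = 3, height_3 = 3.5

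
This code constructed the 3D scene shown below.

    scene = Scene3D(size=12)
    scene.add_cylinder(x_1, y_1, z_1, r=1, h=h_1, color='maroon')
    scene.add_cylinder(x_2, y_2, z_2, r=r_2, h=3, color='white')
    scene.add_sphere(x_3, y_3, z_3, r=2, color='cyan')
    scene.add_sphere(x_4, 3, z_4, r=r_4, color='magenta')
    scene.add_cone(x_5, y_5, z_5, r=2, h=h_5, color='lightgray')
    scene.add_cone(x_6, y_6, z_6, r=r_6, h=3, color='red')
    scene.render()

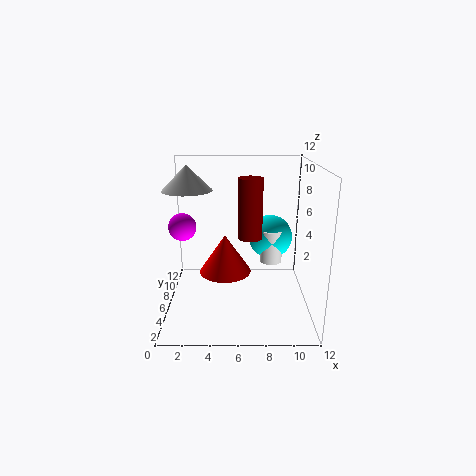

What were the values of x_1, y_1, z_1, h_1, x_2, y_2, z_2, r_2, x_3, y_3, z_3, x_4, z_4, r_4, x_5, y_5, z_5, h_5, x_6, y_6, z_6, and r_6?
x_1 = 7; y_1 = 6; z_1 = 6; h_1 = 5; x_2 = 9; y_2 = 8; z_2 = 3; r_2 = 1; x_3 = 9; y_3 = 9; z_3 = 5; x_4 = 2; z_4 = 8; r_4 = 1; x_5 = 2; y_5 = 6; z_5 = 10; h_5 = 2; x_6 = 5; y_6 = 4; z_6 = 4; r_6 = 2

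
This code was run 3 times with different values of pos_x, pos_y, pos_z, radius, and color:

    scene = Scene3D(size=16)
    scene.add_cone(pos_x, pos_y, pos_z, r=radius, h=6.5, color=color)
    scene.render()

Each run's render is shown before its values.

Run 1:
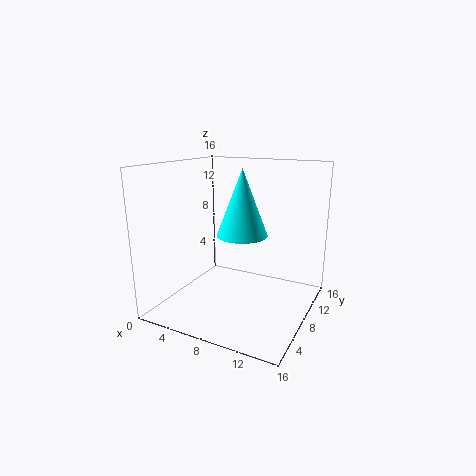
pos_x = 10; pos_y = 5; pos_z = 9.5; radius = 2.5; color = 'cyan'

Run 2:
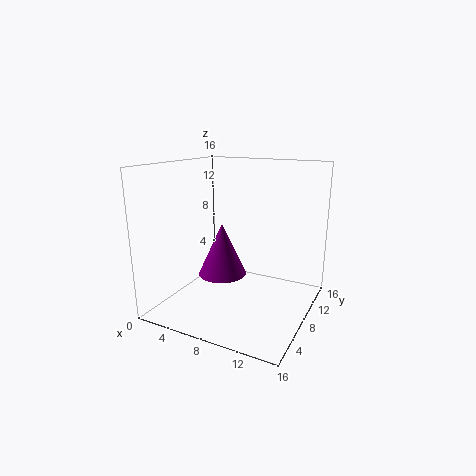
pos_x = 4.5; pos_y = 10.5; pos_z = 2; radius = 3; color = 'purple'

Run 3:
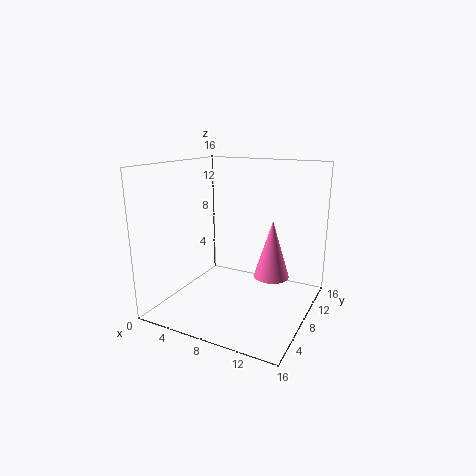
pos_x = 11.5; pos_y = 9.5; pos_z = 3.5; radius = 2; color = 'hotpink'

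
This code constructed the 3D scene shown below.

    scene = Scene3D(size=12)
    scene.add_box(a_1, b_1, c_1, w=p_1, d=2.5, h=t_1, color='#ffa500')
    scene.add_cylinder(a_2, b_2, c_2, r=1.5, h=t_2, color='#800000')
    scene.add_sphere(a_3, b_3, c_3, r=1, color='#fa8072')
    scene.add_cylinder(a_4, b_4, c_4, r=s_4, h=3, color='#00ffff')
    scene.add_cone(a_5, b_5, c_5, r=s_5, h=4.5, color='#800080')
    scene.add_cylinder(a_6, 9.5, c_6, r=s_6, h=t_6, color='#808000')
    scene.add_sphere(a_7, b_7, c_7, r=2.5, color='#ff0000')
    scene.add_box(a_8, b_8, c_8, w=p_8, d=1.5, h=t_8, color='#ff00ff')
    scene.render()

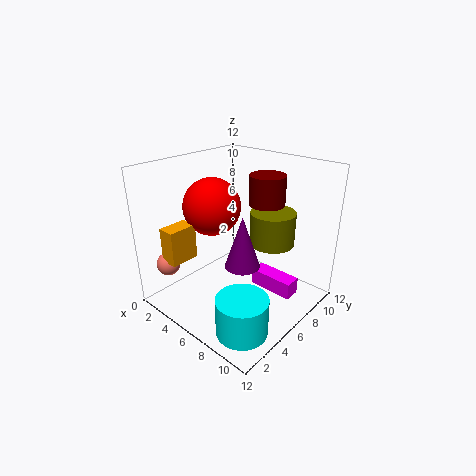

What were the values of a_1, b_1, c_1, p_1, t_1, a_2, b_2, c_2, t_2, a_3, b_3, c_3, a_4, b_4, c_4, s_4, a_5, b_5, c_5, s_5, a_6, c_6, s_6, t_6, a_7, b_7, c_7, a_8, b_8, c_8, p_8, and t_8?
a_1 = 1.5, b_1 = 1.5, c_1 = 4, p_1 = 1.5, t_1 = 3, a_2 = 7, b_2 = 8.5, c_2 = 8.5, t_2 = 2.5, a_3 = 1.5, b_3 = 2, c_3 = 3.5, a_4 = 9.5, b_4 = 2.5, c_4 = 0.5, s_4 = 2, a_5 = 6.5, b_5 = 6, c_5 = 3.5, s_5 = 1.5, a_6 = 7, c_6 = 4.5, s_6 = 2, t_6 = 3, a_7 = 3, b_7 = 6, c_7 = 8, a_8 = 6, b_8 = 8, c_8 = 0.5, p_8 = 4, t_8 = 1.5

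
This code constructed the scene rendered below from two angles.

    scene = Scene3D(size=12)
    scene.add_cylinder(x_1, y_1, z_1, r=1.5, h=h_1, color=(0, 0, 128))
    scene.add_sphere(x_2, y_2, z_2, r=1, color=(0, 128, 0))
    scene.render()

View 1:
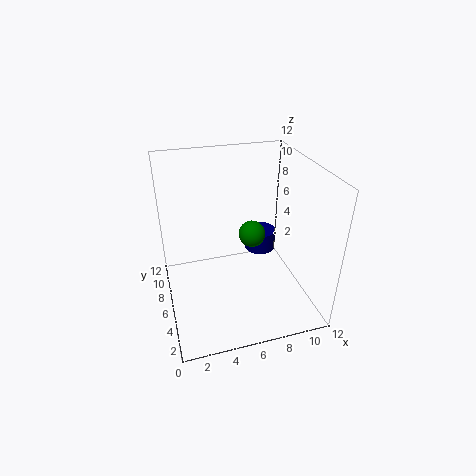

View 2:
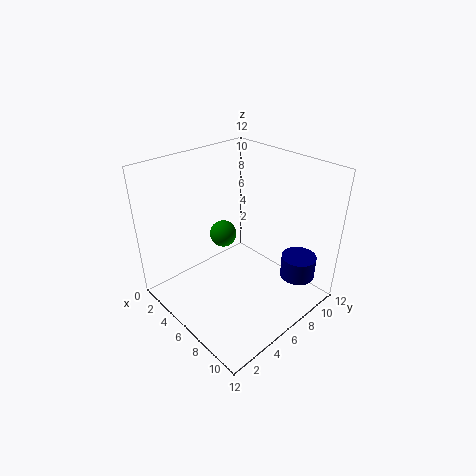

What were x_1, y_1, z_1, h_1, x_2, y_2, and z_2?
x_1 = 9.5
y_1 = 10
z_1 = 2
h_1 = 2
x_2 = 6.5
y_2 = 4
z_2 = 7.5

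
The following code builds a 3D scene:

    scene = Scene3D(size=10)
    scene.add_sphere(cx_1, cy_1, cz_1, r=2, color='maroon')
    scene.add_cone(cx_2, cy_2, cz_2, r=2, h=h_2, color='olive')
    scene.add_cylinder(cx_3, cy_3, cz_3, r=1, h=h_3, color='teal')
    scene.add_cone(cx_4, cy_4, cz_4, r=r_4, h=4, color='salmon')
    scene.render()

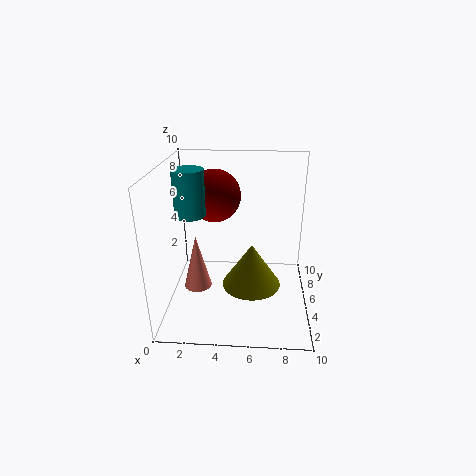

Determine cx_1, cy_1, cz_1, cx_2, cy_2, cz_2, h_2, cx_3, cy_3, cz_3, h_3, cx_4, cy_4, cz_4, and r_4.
cx_1 = 3, cy_1 = 8, cz_1 = 7, cx_2 = 6, cy_2 = 4, cz_2 = 2, h_2 = 3, cx_3 = 2, cy_3 = 4, cz_3 = 7, h_3 = 3, cx_4 = 2, cy_4 = 5, cz_4 = 1, r_4 = 1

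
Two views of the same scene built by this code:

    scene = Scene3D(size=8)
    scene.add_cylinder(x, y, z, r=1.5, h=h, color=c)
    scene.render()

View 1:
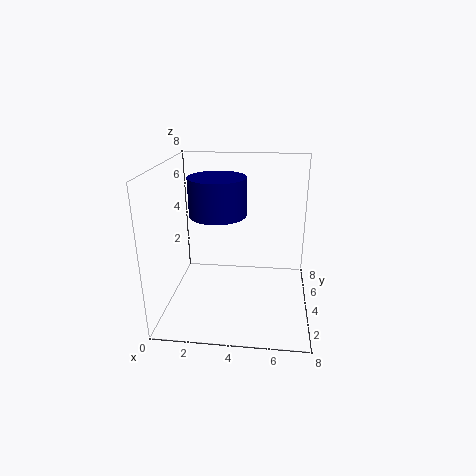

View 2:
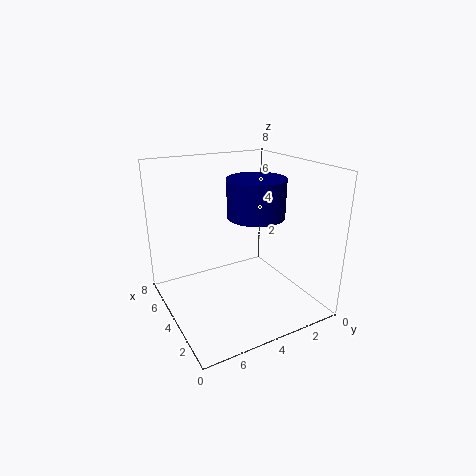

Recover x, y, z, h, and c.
x = 3
y = 3.5
z = 5.5
h = 2
c = 'navy'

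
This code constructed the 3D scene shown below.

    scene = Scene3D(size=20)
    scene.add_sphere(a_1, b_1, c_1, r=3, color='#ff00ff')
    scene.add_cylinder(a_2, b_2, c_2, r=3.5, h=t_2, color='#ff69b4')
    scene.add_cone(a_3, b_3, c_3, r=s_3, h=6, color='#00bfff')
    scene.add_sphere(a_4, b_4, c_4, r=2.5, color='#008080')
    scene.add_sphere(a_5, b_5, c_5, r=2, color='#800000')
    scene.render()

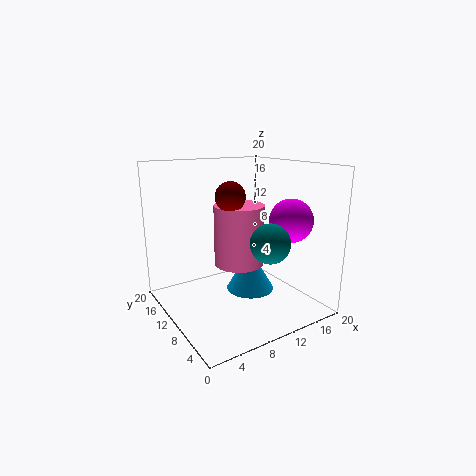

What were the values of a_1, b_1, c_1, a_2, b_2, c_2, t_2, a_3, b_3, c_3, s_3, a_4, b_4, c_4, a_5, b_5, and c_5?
a_1 = 16, b_1 = 6, c_1 = 12.5, a_2 = 10.5, b_2 = 10.5, c_2 = 6, t_2 = 8.5, a_3 = 12.5, b_3 = 10.5, c_3 = 1.5, s_3 = 3.5, a_4 = 10.5, b_4 = 3.5, c_4 = 11, a_5 = 8.5, b_5 = 9.5, c_5 = 16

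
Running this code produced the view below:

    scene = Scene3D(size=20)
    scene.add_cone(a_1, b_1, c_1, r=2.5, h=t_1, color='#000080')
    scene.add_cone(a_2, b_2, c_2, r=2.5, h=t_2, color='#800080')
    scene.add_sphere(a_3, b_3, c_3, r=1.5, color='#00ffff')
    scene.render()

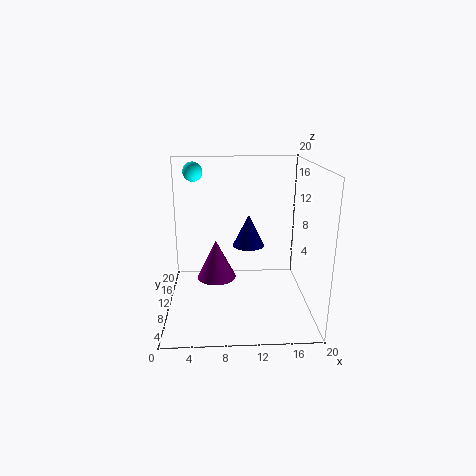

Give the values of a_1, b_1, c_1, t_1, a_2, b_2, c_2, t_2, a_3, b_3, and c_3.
a_1 = 12; b_1 = 16; c_1 = 6.5; t_1 = 5; a_2 = 7; b_2 = 6.5; c_2 = 6; t_2 = 5; a_3 = 3.5; b_3 = 17.5; c_3 = 18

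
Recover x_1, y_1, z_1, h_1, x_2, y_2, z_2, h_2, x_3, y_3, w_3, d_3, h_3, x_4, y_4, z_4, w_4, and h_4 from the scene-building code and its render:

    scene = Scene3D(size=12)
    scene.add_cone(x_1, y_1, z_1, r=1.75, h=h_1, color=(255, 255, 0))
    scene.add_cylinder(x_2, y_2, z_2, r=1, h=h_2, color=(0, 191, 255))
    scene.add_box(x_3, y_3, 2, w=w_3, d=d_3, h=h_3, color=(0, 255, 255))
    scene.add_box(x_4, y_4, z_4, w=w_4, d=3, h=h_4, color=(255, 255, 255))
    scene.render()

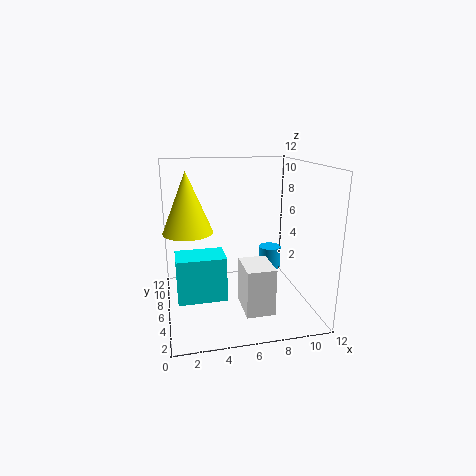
x_1 = 1.75
y_1 = 3
z_1 = 7.75
h_1 = 4.25
x_2 = 9.5
y_2 = 8
z_2 = 2.25
h_2 = 2
x_3 = 0.75
y_3 = 3
w_3 = 3.75
d_3 = 2.5
h_3 = 3.5
x_4 = 5.75
y_4 = 1.75
z_4 = 1
w_4 = 2.25
h_4 = 3.75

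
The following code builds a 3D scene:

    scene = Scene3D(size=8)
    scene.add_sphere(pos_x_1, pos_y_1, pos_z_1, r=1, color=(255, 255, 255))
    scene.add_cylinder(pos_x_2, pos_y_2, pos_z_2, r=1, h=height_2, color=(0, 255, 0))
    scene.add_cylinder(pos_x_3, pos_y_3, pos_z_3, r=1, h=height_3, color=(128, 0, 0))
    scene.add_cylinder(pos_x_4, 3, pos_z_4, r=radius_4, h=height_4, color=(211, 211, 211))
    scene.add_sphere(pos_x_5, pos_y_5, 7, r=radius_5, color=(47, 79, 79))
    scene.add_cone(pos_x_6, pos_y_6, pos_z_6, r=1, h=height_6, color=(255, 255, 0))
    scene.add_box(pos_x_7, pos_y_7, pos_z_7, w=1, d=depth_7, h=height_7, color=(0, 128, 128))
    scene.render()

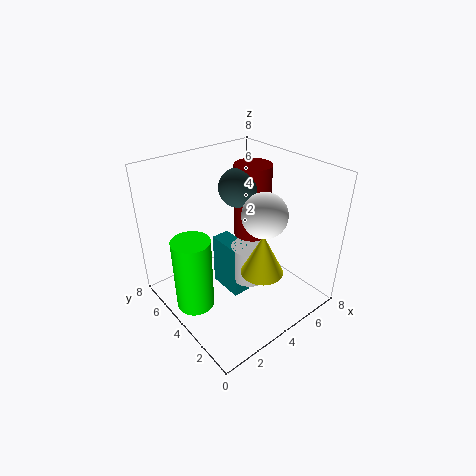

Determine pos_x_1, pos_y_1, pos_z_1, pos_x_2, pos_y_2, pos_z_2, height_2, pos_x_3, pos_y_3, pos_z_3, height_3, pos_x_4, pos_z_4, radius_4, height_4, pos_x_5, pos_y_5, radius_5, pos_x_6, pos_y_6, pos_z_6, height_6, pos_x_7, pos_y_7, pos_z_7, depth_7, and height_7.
pos_x_1 = 3
pos_y_1 = 1
pos_z_1 = 7
pos_x_2 = 1
pos_y_2 = 4
pos_z_2 = 1
height_2 = 4
pos_x_3 = 5
pos_y_3 = 4
pos_z_3 = 4
height_3 = 4
pos_x_4 = 4
pos_z_4 = 2
radius_4 = 1
height_4 = 2
pos_x_5 = 4
pos_y_5 = 4
radius_5 = 1
pos_x_6 = 3
pos_y_6 = 1
pos_z_6 = 4
height_6 = 2
pos_x_7 = 3
pos_y_7 = 3
pos_z_7 = 1
depth_7 = 2
height_7 = 3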